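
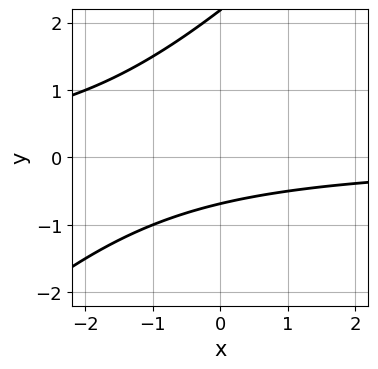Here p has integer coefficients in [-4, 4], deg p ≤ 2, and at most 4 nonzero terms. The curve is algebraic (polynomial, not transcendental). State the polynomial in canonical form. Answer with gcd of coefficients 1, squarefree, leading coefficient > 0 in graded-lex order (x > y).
2*x*y - 2*y^2 + 3*y + 3

(a) Degree: no degree-1 curve has this shape, so deg p = 2.
(b) Reading off the gridlines: it misses every integer gridline on the x-axis.
(c) These observations pin down the coefficients.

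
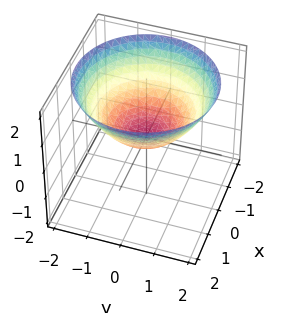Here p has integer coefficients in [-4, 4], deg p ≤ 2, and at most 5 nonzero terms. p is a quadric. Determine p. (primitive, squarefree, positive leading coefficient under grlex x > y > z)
x^2 + y^2 - 2*z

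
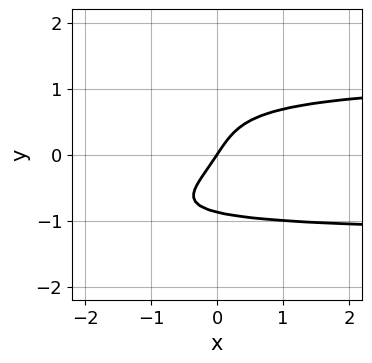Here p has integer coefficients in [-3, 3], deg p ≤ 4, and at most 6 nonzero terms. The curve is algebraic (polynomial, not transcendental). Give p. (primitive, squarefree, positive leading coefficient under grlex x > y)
1. deg p = 4.
2. From the visible intercepts: it meets the x-axis at x = 0 (among the integer gridlines); one y-axis crossing is at y = 0.
3. The integer polynomial consistent with all of this is the stated p.

3*y^4 + 2*x*y^2 - 3*x + 2*y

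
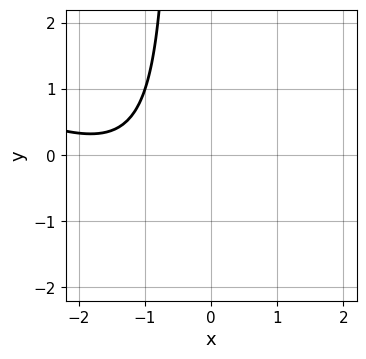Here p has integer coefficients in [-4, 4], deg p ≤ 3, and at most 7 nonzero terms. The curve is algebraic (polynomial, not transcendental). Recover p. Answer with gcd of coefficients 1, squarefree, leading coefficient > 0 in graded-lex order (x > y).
x^2 + 2*x*y + 3*x + y + 3

First, degree: a generic line meets the curve in up to 2 points, so deg p = 2.
Then, from the visible intercepts: it misses every integer gridline on the y-axis; the curve avoids every integer x-axis point in the box.
Finally, the integer polynomial consistent with all of this is the stated p.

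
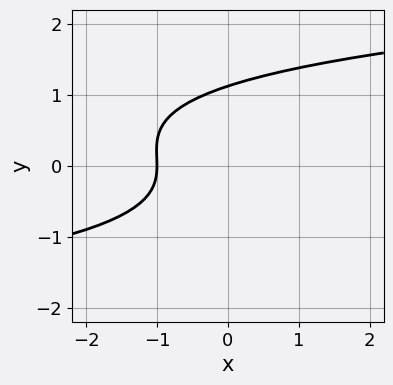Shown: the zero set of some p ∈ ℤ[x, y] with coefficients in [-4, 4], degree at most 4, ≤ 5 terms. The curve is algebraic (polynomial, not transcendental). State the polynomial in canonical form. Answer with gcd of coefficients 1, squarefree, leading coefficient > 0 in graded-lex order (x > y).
3*y^3 - y^2 - 3*x - 3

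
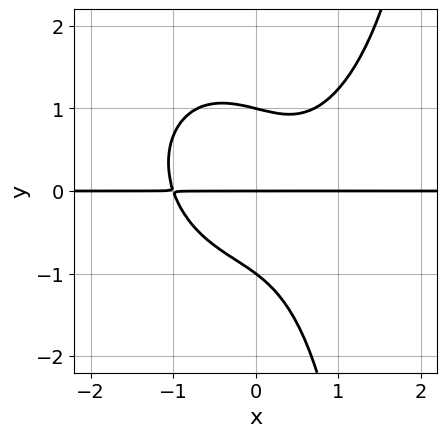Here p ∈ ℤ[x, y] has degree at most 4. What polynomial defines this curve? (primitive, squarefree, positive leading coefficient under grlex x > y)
2*x^3*y + x*y^3 - 2*x*y^2 - 2*y^3 + 2*y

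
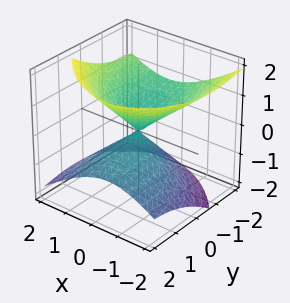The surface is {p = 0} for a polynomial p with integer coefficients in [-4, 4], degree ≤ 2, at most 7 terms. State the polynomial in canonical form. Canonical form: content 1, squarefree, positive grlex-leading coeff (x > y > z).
1. The picture has 2 separate pieces.
2. deg p = 2.
3. Reading off the gridlines: one y-axis crossing is at y = 0; one x-axis crossing is at x = 0.
4. Matching integer coefficients to the picture gives p.

2*x^2 + x*y + y^2 + 2*y*z - 3*z^2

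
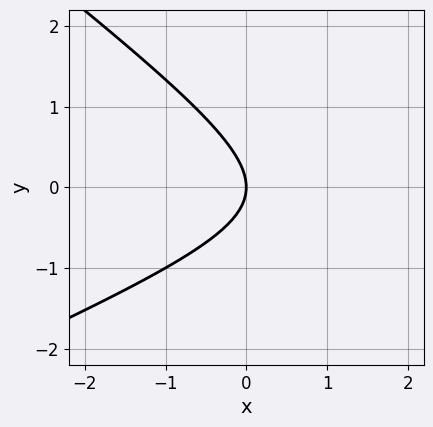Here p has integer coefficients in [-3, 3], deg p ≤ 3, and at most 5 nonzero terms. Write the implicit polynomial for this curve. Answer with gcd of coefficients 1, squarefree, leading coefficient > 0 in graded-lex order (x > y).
x^2 - x*y - 3*y^2 - 3*x

The degree is 2 — no degree-1 curve has this shape.
Observable constraints: one y-axis crossing is at y = 0; one x-axis crossing is at x = 0.
Fitting integer coefficients to these (and the overall shape) gives p.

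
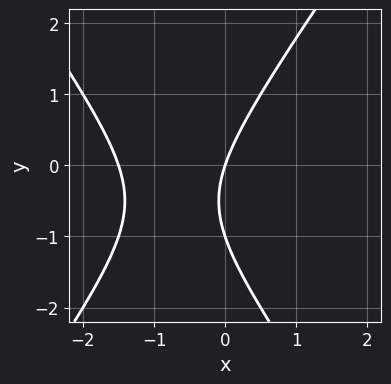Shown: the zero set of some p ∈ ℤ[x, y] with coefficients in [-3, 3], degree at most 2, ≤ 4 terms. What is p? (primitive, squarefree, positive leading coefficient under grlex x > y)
2*x^2 - y^2 + 3*x - y

First, degree: the shape is more complex than any degree-1 curve, so deg p = 2.
Then, from the axis intercepts and sections: it meets the x-axis at x = 0 (among the integer gridlines); the y-axis gridline crossings are at y ∈ {-1, 0}.
Finally, matching integer coefficients to the picture gives p.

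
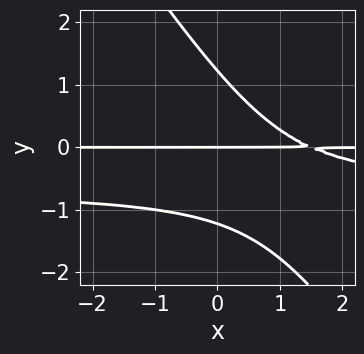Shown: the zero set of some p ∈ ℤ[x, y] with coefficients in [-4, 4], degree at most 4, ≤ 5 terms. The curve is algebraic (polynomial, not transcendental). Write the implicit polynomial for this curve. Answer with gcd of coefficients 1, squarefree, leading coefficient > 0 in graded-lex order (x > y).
3*x*y^2 + 2*y^3 + 2*x*y - 3*y

1. The degree is 3 — no degree-2 curve has this shape.
2. Against the integer gridlines: the visible x-axis segment lies entirely on the curve; it meets the y-axis at y = 0 (among the integer gridlines).
3. Putting this together gives p.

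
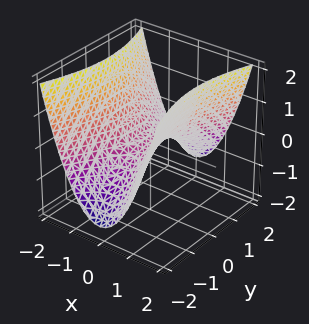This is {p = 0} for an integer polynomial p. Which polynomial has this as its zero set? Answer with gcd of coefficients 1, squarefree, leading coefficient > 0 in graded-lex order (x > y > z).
3*x^2 - y^2 - 3*z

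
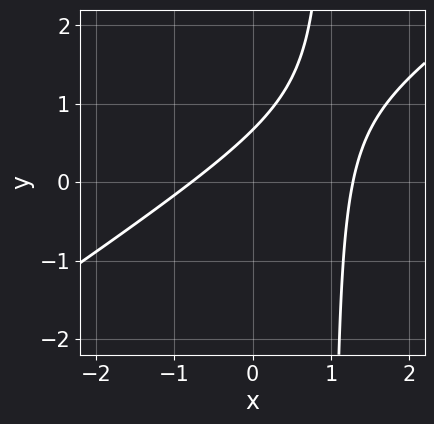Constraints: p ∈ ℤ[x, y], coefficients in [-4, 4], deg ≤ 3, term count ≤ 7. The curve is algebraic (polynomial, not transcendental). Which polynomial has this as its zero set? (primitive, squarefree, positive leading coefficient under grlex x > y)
2*x^2 - 3*x*y - x + 3*y - 2

(a) deg p = 2. No degree-1 curve has this shape.
(b) Matching integer coefficients to the picture gives p.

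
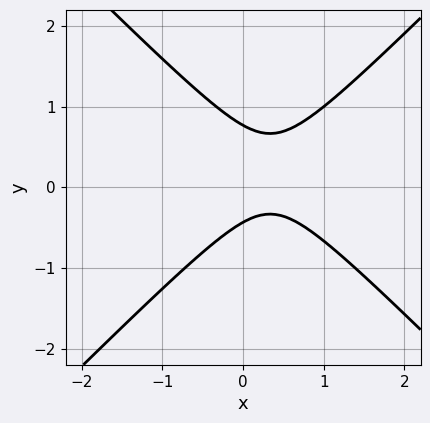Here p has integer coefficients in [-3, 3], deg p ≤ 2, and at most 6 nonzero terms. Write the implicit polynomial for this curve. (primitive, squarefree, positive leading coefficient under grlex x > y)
1. The degree is 2 — the shape is more complex than any degree-1 curve.
2. Against the integer gridlines: it misses every integer gridline on the x-axis.
3. Assembling these constraints gives the stated polynomial.

3*x^2 - 3*y^2 - 2*x + y + 1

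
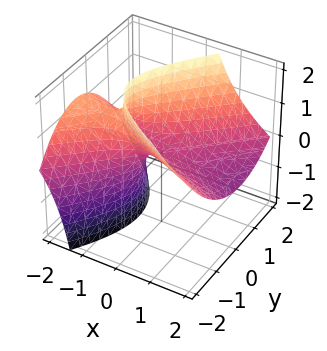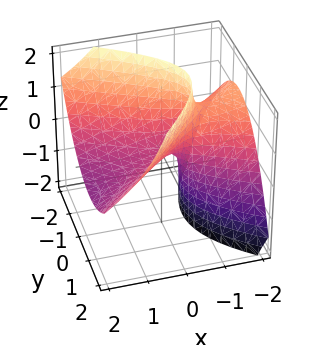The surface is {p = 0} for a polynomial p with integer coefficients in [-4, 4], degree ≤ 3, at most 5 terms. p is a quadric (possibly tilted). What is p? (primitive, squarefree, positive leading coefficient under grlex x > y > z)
(a) Degree: no degree-1 surface has this shape, so deg p = 2.
(b) From the visible intercepts: one x-axis crossing is at x = 0; it crosses the z-axis at the gridline z = 0; it meets the y-axis at y = 0 (among the integer gridlines).
(c) The integer polynomial consistent with all of this is the stated p.

x^2 + x*y + 3*x*z - 2*y^2 + 2*z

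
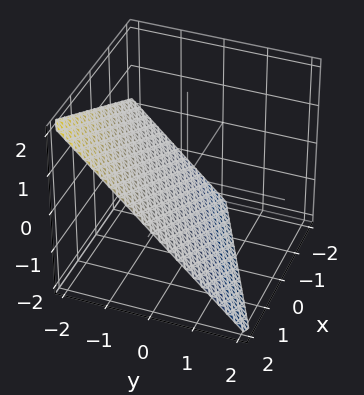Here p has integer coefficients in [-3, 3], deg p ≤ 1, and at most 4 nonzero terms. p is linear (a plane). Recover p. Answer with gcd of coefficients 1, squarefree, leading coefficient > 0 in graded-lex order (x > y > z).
(a) deg p = 1. The surface is flat (a plane).
(b) Against the integer gridlines: it meets the x-axis at x = 2 (among the integer gridlines); it meets the y-axis at y = -1 (among the integer gridlines); one z-axis crossing is at z = -1.
(c) Matching integer coefficients to the picture gives p.

x - 2*y - 2*z - 2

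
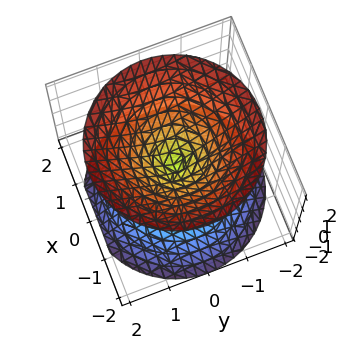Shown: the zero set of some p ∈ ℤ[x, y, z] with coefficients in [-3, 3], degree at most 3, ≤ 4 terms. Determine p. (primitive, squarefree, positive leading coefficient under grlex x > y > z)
x^2 + y^2 - z^2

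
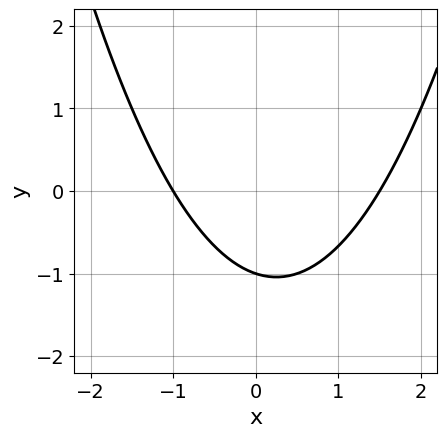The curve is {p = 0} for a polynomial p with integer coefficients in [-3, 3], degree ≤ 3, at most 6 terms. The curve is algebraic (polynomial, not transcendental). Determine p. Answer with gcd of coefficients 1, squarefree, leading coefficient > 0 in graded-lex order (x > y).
1. deg p = 2. The shape is more complex than any degree-1 curve.
2. Against the integer gridlines: it meets the x-axis at x = -1 (among the integer gridlines); one y-axis crossing is at y = -1.
3. Assembling these constraints gives the stated polynomial.

2*x^2 - x - 3*y - 3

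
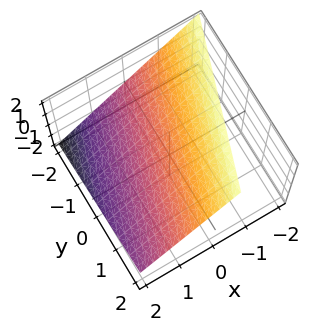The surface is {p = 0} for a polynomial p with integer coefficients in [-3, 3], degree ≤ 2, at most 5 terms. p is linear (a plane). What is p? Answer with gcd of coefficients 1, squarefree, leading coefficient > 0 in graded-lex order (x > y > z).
First, the degree is 1 — every cross-section is a straight line — this is a plane.
Next, from the axis intercepts and sections: it crosses the y-axis at the gridline y = -2.
Finally, the integer polynomial consistent with all of this is the stated p.

3*x - y + 3*z - 2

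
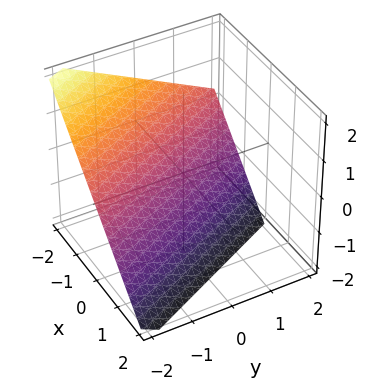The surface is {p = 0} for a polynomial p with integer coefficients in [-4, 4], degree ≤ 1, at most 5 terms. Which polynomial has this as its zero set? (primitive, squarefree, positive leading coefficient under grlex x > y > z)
deg p = 1. Every cross-section is a straight line — this is a plane.
Checking where it meets the axes: it crosses the z-axis at the gridline z = -1; it meets the y-axis at y = -2 (among the integer gridlines).
Together with the visible shape, these determine p as stated. Check: (-1, 0, 0) on the x-axis lies on the surface, and p(-1, 0, 0) = 0. ✓

2*x + y + 2*z + 2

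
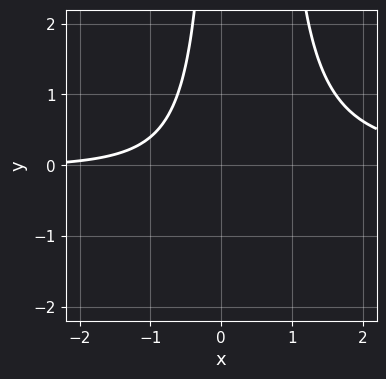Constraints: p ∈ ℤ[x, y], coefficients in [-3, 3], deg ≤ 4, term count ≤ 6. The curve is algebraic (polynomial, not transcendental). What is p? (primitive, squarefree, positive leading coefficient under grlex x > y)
1. deg p = 3. No degree-2 curve has this shape.
2. Observable constraints: the curve avoids every integer x-axis point in the box; it misses every integer gridline on the y-axis.
3. Matching integer coefficients to the picture gives p.

3*x^2*y - 2*x*y - x - 3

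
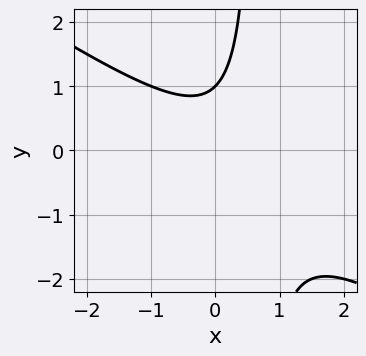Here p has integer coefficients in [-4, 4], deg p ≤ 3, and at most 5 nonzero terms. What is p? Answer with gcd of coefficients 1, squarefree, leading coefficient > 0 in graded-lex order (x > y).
2*x^2 + 3*x*y - x - 2*y + 2

1. Degree: the shape is more complex than any degree-1 curve, so deg p = 2.
2. From the visible intercepts: no x-intercept at any integer in the box; it meets the y-axis at y = 1 (among the integer gridlines).
3. Solving for integer coefficients yields p as stated.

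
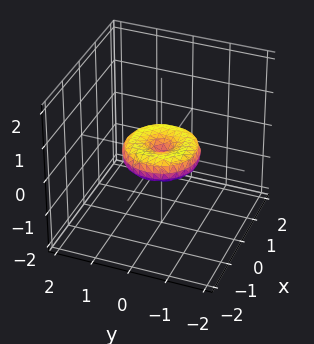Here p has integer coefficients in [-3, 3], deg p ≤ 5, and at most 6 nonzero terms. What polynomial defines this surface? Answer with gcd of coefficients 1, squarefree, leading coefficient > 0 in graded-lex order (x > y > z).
x^4 + 2*x^2*y^2 + y^4 - x^2 - y^2 + 2*z^2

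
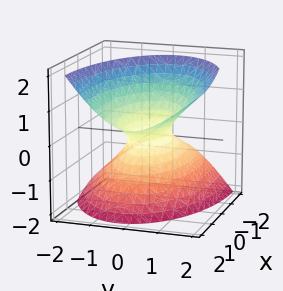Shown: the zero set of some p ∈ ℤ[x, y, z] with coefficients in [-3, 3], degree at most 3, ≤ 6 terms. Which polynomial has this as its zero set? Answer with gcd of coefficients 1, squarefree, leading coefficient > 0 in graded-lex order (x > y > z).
x^2 - 2*x*z + 3*y^2 - y*z - 2*z^2 - 1

(a) Degree: no degree-1 surface has this shape, so deg p = 2.
(b) Observable constraints: the x-axis gridline crossings are at x ∈ {-1, 1}; it misses every integer gridline on the z-axis.
(c) The integer polynomial consistent with all of this is the stated p.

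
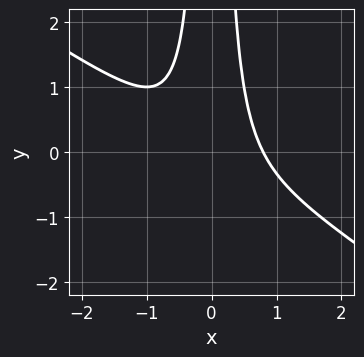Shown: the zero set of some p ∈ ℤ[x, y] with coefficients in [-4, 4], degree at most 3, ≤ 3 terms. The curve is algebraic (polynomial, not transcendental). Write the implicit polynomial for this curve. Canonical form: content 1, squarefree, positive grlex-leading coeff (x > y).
2*x^3 + 3*x^2*y - 1

First, degree: a generic line meets the curve in up to 3 points, so deg p = 3.
Next, checking where it meets the axes: the curve avoids every integer y-axis point in the box.
Finally, putting this together gives p.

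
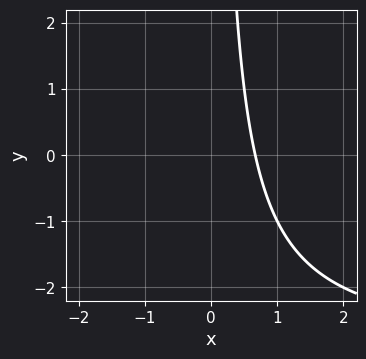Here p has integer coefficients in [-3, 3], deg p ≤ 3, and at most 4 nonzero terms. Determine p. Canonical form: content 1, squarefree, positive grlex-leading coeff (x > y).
x*y + 3*x - 2

(a) deg p = 2.
(b) From the axis intercepts and sections: the curve avoids every integer y-axis point in the box.
(c) The integer polynomial consistent with all of this is the stated p.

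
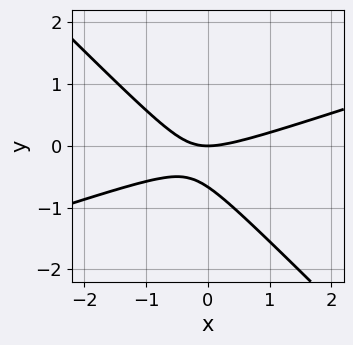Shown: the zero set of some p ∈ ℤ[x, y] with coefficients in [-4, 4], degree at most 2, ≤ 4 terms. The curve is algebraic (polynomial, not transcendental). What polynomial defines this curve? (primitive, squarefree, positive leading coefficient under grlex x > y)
x^2 - 2*x*y - 3*y^2 - 2*y

1. The degree is 2 — no degree-1 curve has this shape.
2. Reading off the gridlines: it meets the x-axis at x = 0 (among the integer gridlines); it crosses the y-axis at the gridline y = 0.
3. Matching integer coefficients to the picture gives p.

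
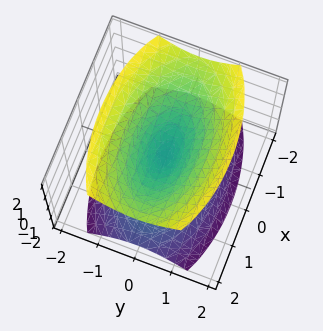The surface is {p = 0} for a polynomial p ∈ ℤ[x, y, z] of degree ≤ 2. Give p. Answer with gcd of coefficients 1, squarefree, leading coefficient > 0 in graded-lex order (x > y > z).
x^2 + 3*y^2 - 2*z^2

First, I count 2 distinct pieces. They look like related sheets of one shape, so recover p as a whole.
Next, degree: two nappes meeting at a single point; a quadric, so deg p = 2.
Next, symmetries: the z ↦ −z reflection is a symmetry, so z appears only in even powers; it's symmetric under y → −y, forcing even powers of y; mirror symmetry x ↦ −x ⇒ only even powers of x.
Then, against the integer gridlines: it crosses the y-axis at the gridline y = 0; one z-axis crossing is at z = 0; one x-axis crossing is at x = 0.
Finally, assembling these constraints gives the stated polynomial.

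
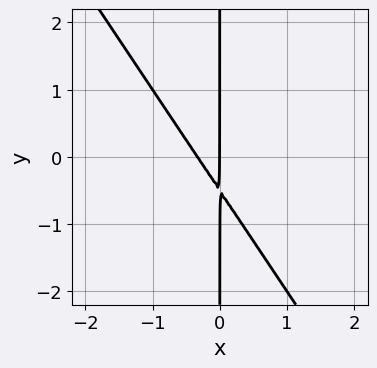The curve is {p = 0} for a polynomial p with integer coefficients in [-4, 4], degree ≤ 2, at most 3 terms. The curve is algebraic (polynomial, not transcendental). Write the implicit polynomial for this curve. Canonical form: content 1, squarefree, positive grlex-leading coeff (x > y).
Degree: the shape is more complex than any degree-1 curve, so deg p = 2.
From the axis intercepts and sections: every point of the y-axis in the box is on the curve; it crosses the x-axis at the gridline x = 0.
Together with the visible shape, these determine p as stated.

3*x^2 + 2*x*y + x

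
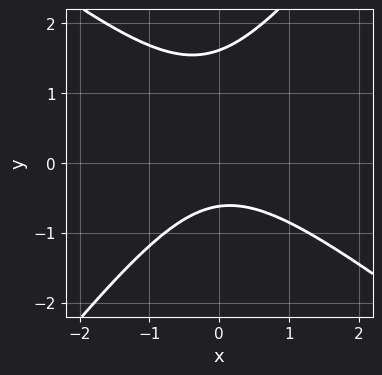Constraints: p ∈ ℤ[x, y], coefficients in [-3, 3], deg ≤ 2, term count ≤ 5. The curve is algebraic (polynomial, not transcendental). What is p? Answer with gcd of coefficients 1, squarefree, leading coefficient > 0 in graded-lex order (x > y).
1. The degree is 2 — the shape is more complex than any degree-1 curve.
2. Reading off the gridlines: it misses every integer gridline on the x-axis.
3. Solving for integer coefficients yields p as stated.

2*x^2 + x*y - 2*y^2 + 2*y + 2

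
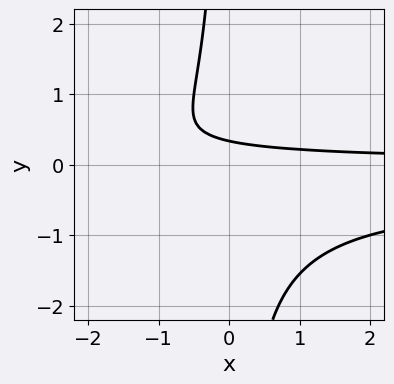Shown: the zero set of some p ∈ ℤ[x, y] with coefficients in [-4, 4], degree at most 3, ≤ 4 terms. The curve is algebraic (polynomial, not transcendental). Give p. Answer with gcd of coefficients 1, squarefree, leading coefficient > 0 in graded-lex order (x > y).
1. The degree is 3 — no degree-2 curve has this shape.
2. Against the integer gridlines: it misses every integer gridline on the x-axis.
3. Fitting integer coefficients to these (and the overall shape) gives p.

3*x*y^2 + x*y + 3*y - 1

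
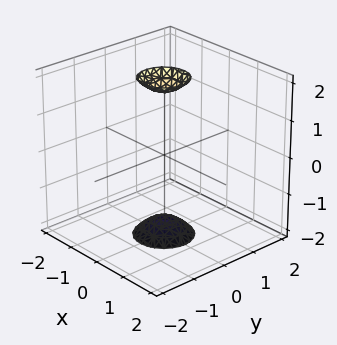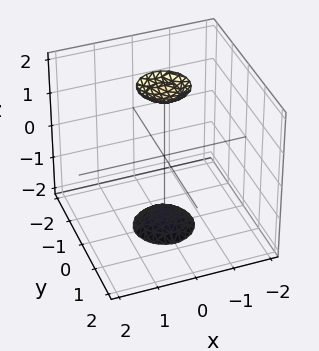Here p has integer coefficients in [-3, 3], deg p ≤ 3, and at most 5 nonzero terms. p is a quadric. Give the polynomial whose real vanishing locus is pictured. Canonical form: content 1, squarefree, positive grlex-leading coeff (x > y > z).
I count 2 distinct pieces. Treating them together as one polynomial.
Degree: two sheets facing apart; a quadric, so deg p = 2.
Symmetries: the z ↦ −z reflection is a symmetry, so z appears only in even powers; the z-axis is an axis of rotation, so x and y enter only as x² + y².
From the visible intercepts: a circular section at z = 2 has radius between 0 and 1; no x-intercept at any integer in the box; no y-intercept at any integer in the box.
Together with the visible shape, these determine p as stated.

3*x^2 + 3*y^2 - z^2 + 3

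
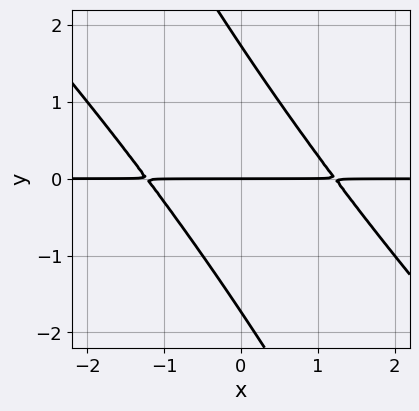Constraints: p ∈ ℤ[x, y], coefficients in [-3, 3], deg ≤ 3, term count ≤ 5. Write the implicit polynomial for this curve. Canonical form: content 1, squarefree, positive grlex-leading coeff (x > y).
2*x^2*y + 3*x*y^2 + y^3 - 3*y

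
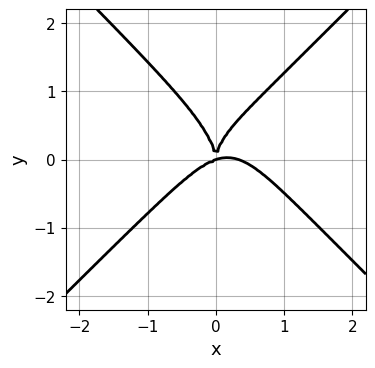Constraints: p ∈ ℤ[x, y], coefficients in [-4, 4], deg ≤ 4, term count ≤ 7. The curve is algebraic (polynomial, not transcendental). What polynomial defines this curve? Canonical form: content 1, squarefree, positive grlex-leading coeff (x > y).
3*x^4 - 2*x^2*y^2 - y^4 - x^3 + 3*x^2*y

First, the degree is 4 — the shape is more complex than any degree-3 curve.
Next, against the integer gridlines: one x-axis crossing is at x = 0; it meets the y-axis at y = 0 (among the integer gridlines).
Finally, the integer polynomial consistent with all of this is the stated p.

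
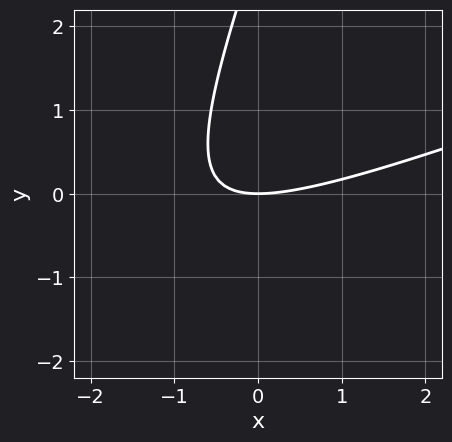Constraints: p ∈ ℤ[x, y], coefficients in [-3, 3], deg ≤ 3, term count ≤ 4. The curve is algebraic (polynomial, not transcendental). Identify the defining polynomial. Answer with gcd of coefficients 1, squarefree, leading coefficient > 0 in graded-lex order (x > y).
x^2 - 3*x*y + y^2 - 3*y

Degree: no degree-1 curve has this shape, so deg p = 2.
Checking where it meets the axes: it crosses the y-axis at the gridline y = 0; it meets the x-axis at x = 0 (among the integer gridlines).
Putting this together gives p.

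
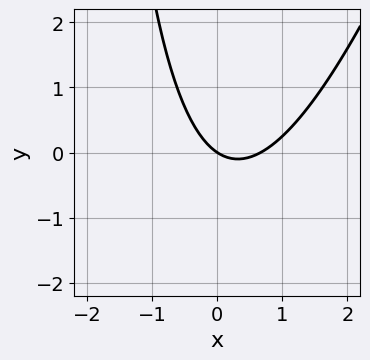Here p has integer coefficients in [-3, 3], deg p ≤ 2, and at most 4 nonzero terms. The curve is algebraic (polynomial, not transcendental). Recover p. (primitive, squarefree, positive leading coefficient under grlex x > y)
3*x^2 - x*y - 2*x - 3*y

(a) The degree is 2 — no degree-1 curve has this shape.
(b) Against the integer gridlines: one y-axis crossing is at y = 0; it crosses the x-axis at the gridline x = 0.
(c) Fitting integer coefficients to these (and the overall shape) gives p.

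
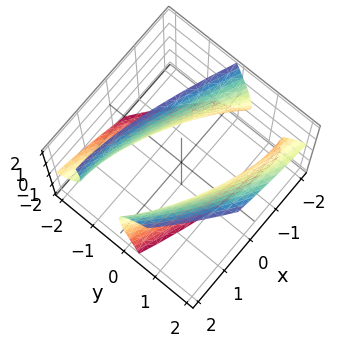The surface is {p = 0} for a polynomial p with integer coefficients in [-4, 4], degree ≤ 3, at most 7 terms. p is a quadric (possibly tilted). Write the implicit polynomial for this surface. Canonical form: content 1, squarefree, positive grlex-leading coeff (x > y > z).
1. The picture has 2 separate pieces. They look like related sheets of one shape, so recover p as a whole.
2. The degree is 2 — a generic line meets the surface in up to 2 points.
3. Checking where it meets the axes: the surface avoids every integer z-axis point in the box; the y-axis gridline crossings are at y ∈ {-1, 1}.
4. Assembling these constraints gives the stated polynomial.

x^2 + 3*x*y + 3*y^2 - 2*y*z - z^2 - 3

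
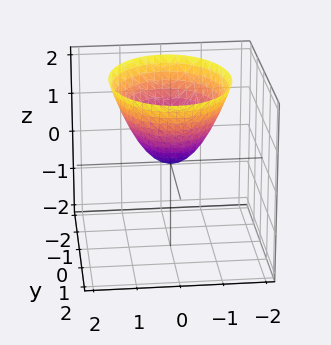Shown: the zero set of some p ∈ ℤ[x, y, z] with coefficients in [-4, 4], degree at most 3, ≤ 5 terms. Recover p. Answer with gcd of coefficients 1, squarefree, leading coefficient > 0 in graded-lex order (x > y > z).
First, deg p = 2. A single bowl opening along one axis; a quadric.
Then, symmetries: the y ↦ −y reflection is a symmetry, so y appears only in even powers; the x ↦ −x reflection is a symmetry, so x appears only in even powers.
Then, observable constraints: it crosses the z-axis at the gridline z = 0; one y-axis crossing is at y = 0.
Finally, solving for integer coefficients yields p as stated.

3*x^2 + 2*y^2 - 3*z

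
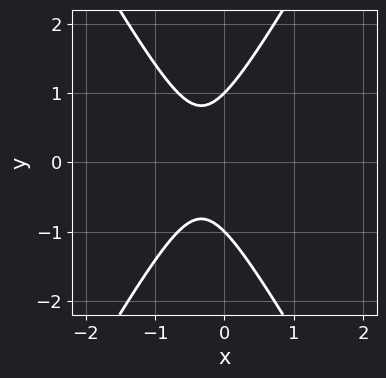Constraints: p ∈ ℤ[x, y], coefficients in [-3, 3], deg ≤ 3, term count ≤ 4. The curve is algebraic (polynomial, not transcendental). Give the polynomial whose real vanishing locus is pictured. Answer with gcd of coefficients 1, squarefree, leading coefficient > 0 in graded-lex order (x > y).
3*x^2 - y^2 + 2*x + 1

1. deg p = 2. A generic line meets the curve in up to 2 points.
2. Symmetries: mirror symmetry y ↦ −y ⇒ only even powers of y.
3. Checking where it meets the axes: no x-intercept at any integer in the box; the y-axis gridline crossings are at y ∈ {-1, 1}.
4. Fitting integer coefficients to these (and the overall shape) gives p.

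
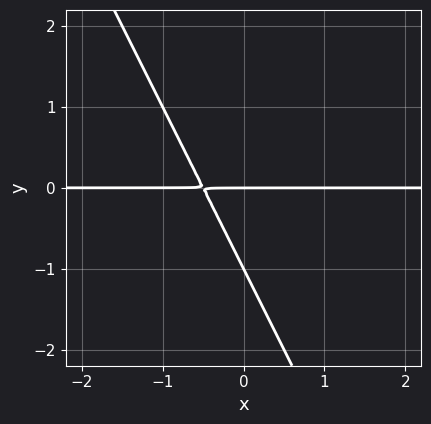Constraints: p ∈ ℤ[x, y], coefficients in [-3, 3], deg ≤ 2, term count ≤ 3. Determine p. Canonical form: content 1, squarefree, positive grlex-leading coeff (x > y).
Degree: a generic line meets the curve in up to 2 points, so deg p = 2.
Reading off the gridlines: among the integer gridlines, it crosses the y-axis at y ∈ {-1, 0}; every point of the x-axis in the box is on the curve.
The integer polynomial consistent with all of this is the stated p.

2*x*y + y^2 + y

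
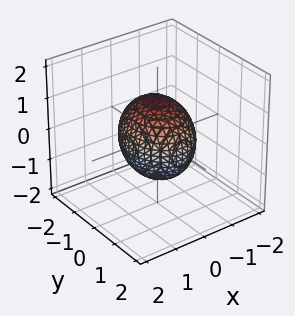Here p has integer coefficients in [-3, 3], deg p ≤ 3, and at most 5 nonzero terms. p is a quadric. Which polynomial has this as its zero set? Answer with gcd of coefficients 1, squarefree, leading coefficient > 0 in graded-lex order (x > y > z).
First, deg p = 2.
Next, symmetries: mirror symmetry y ↦ −y ⇒ only even powers of y; the z ↦ −z reflection is a symmetry, so z appears only in even powers; the x ↦ −x reflection is a symmetry, so x appears only in even powers.
Next, against the integer gridlines: among the integer gridlines, it crosses the x-axis at x ∈ {-1, 1}.
Finally, these observations pin down the coefficients.

3*x^2 + 2*y^2 + 2*z^2 - 3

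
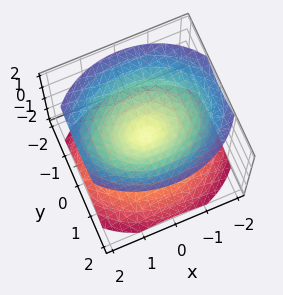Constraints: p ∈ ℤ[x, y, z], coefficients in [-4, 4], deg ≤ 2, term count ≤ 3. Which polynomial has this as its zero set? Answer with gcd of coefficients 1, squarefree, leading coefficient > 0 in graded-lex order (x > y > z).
I count 2 distinct pieces. Treating them together as one polynomial.
Degree: two nappes meeting at a single point; a quadric, so deg p = 2.
Symmetries: it's symmetric under y → −y, forcing even powers of y; it's symmetric under z → −z, forcing even powers of z; mirror symmetry x ↦ −x ⇒ only even powers of x.
Against the integer gridlines: one z-axis crossing is at z = 0; it crosses the x-axis at the gridline x = 0; it meets the y-axis at y = 0 (among the integer gridlines).
Fitting integer coefficients to these (and the overall shape) gives p.

2*x^2 + 3*y^2 - 3*z^2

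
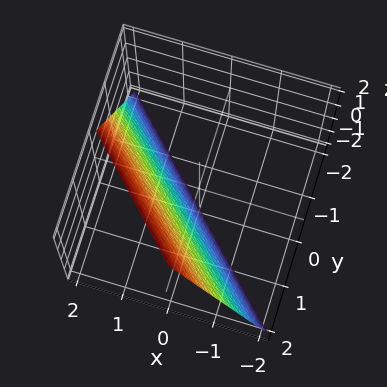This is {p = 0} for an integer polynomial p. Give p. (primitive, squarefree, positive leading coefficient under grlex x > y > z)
2*x + 2*y - z - 2

deg p = 1. The surface is flat (a plane).
Against the integer gridlines: it crosses the y-axis at the gridline y = 1; it crosses the z-axis at the gridline z = -2; one x-axis crossing is at x = 1.
Assembling these constraints gives the stated polynomial.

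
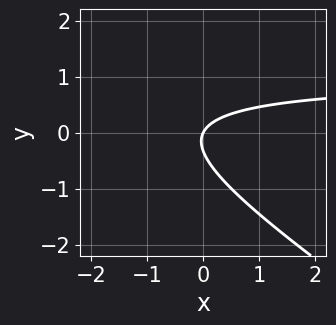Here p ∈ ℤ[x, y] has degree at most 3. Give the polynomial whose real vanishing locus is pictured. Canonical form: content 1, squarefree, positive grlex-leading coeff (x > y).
2*x*y + 3*y^2 - 2*x + y

First, deg p = 2. The shape is more complex than any degree-1 curve.
Next, against the integer gridlines: one x-axis crossing is at x = 0; it meets the y-axis at y = 0 (among the integer gridlines).
Finally, solving for integer coefficients yields p as stated.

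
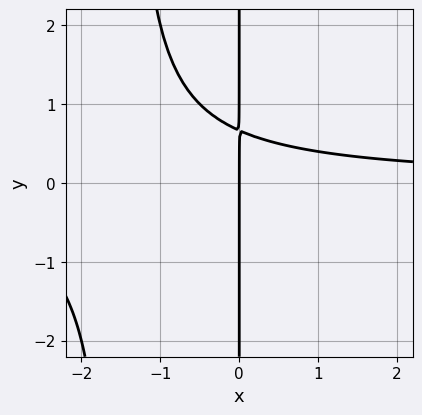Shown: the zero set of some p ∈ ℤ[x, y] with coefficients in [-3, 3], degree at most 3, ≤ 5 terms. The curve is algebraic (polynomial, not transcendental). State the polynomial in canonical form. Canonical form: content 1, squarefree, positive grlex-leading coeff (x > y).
Degree: the shape is more complex than any degree-2 curve, so deg p = 3.
Against the integer gridlines: the visible y-axis segment lies entirely on the curve; it crosses the x-axis at the gridline x = 0.
Assembling these constraints gives the stated polynomial.

2*x^2*y + 3*x*y - 2*x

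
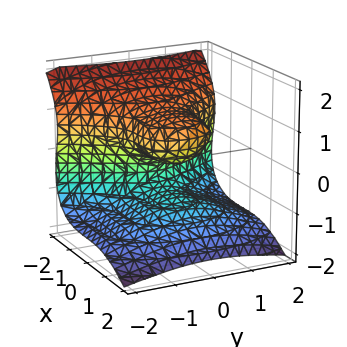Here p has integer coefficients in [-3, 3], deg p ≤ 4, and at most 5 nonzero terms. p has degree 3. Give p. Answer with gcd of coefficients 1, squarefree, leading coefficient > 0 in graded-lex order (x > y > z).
2*x^3 + 3*z^3 + 2*y^2 - z^2 - 3*z

1. deg p = 3. A generic line meets the surface in up to 3 points.
2. From the axis intercepts and sections: one y-axis crossing is at y = 0; one z-axis crossing is at z = 0; it crosses the x-axis at the gridline x = 0.
3. Putting this together gives p.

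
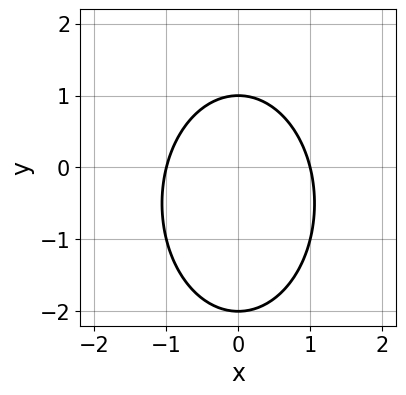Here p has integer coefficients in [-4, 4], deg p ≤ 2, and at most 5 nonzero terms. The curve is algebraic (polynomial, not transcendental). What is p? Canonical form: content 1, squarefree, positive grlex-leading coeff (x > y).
The degree is 2 — the shape is more complex than any degree-1 curve.
Symmetries: mirror symmetry x ↦ −x ⇒ only even powers of x.
From the axis intercepts and sections: among the integer gridlines, it crosses the x-axis at x ∈ {-1, 1}; the y-axis gridline crossings are at y ∈ {-2, 1}.
The integer polynomial consistent with all of this is the stated p.

2*x^2 + y^2 + y - 2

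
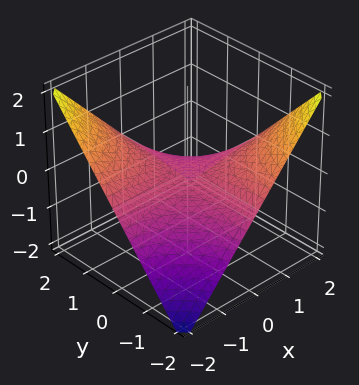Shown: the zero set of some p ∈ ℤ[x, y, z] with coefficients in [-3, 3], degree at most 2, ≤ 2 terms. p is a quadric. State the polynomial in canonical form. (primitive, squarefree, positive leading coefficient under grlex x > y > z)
(a) The degree is 2 — a hyperbolic paraboloid; a quadric.
(b) Observable constraints: the visible x-axis segment lies entirely on the surface; one z-axis crossing is at z = 0; the visible y-axis segment lies entirely on the surface.
(c) Together with the visible shape, these determine p as stated.

x*y + 2*z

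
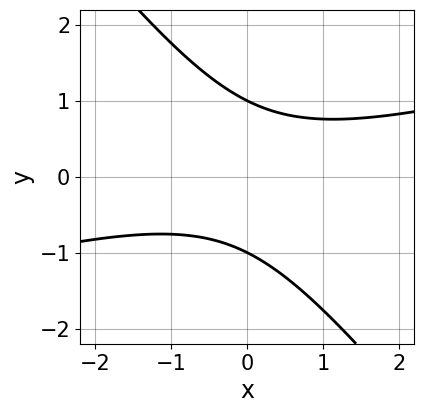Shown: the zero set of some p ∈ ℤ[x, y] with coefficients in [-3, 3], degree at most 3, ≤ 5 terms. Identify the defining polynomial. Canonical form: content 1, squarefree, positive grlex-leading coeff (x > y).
x^2 - 3*x*y - 3*y^2 + 3

First, degree: no degree-1 curve has this shape, so deg p = 2.
Then, observable constraints: the y-axis gridline crossings are at y ∈ {-1, 1}; it misses every integer gridline on the x-axis.
Finally, solving for integer coefficients yields p as stated.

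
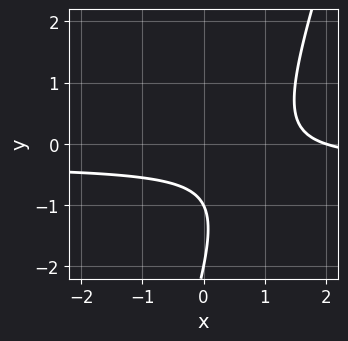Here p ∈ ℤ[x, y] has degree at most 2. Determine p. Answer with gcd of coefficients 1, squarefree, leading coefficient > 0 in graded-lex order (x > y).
3*x*y - y^2 + x - 3*y - 2

(a) deg p = 2.
(b) From the axis intercepts and sections: the y-axis gridline crossings are at y ∈ {-2, -1}; it crosses the x-axis at the gridline x = 2.
(c) Solving for integer coefficients yields p as stated.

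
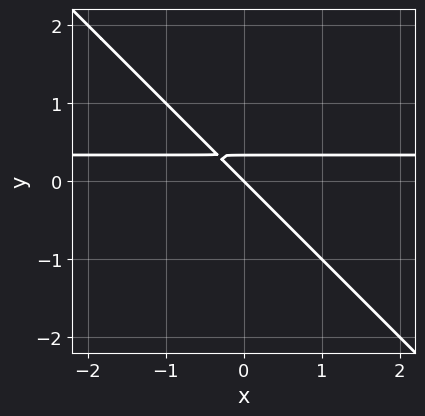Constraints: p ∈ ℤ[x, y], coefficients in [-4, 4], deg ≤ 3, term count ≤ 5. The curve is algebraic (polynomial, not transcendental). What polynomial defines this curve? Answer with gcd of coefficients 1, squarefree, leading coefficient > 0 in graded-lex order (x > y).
3*x*y + 3*y^2 - x - y

Degree: the shape is more complex than any degree-1 curve, so deg p = 2.
Reading off the gridlines: it meets the y-axis at y = 0 (among the integer gridlines); one x-axis crossing is at x = 0.
Solving for integer coefficients yields p as stated.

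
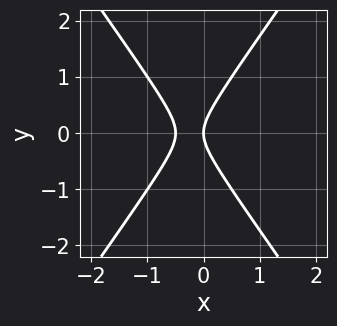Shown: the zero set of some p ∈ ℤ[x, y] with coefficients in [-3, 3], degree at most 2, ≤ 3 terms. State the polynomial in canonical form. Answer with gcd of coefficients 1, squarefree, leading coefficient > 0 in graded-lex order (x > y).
2*x^2 - y^2 + x

(a) The degree is 2 — the shape is more complex than any degree-1 curve.
(b) Symmetries: it's symmetric under y → −y, forcing even powers of y.
(c) Observable constraints: it meets the x-axis at x = 0 (among the integer gridlines); it meets the y-axis at y = 0 (among the integer gridlines).
(d) Together with the visible shape, these determine p as stated.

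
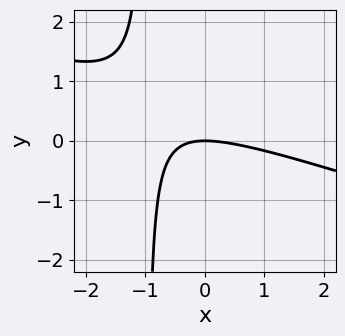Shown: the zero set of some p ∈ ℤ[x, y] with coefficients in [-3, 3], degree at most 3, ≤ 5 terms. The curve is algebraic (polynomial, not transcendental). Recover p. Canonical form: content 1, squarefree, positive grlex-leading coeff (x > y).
x^2 + 3*x*y + 3*y

First, degree: a generic line meets the curve in up to 2 points, so deg p = 2.
Next, checking where it meets the axes: it meets the y-axis at y = 0 (among the integer gridlines); it meets the x-axis at x = 0 (among the integer gridlines).
Finally, matching integer coefficients to the picture gives p.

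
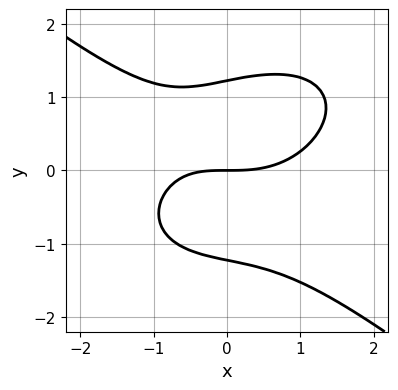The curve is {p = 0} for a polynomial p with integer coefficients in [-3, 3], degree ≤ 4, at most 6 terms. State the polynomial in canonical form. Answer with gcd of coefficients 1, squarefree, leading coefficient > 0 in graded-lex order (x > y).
x^3 + 2*y^3 - x*y - 3*y

1. The degree is 3 — the shape is more complex than any degree-2 curve.
2. From the axis intercepts and sections: it meets the y-axis at y = 0 (among the integer gridlines); it crosses the x-axis at the gridline x = 0.
3. Together with the visible shape, these determine p as stated.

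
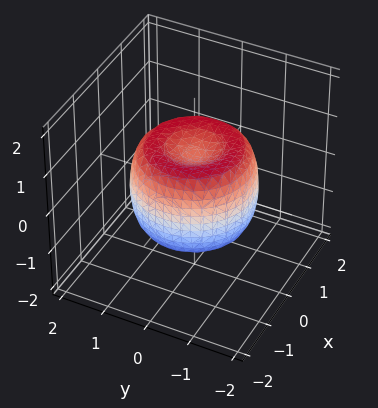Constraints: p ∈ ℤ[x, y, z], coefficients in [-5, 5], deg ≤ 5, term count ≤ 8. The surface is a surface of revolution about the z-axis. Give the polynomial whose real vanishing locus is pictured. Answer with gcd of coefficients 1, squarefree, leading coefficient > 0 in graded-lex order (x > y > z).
First, the degree is 4 — the shape is more complex than any degree-3 surface.
Next, symmetries: the z-axis is an axis of rotation, so x and y enter only as x² + y².
Next, reading off the gridlines: a circular section at z = 1 has radius between 0 and 1.
Finally, these observations pin down the coefficients.

2*x^4 + 4*x^2*y^2 + 2*y^4 - 3*x^2 - 3*y^2 + 2*z^2 - 1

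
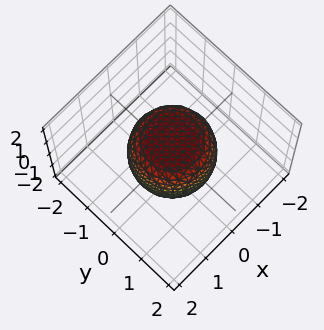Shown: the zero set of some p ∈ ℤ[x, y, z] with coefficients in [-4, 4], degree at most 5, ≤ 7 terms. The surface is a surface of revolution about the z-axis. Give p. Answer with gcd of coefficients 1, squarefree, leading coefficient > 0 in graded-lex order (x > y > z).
Degree: no degree-3 surface has this shape, so deg p = 4.
Symmetries: the surface is invariant under rotation about z: p = q(x² + y², z).
Against the integer gridlines: among the integer gridlines, it crosses the z-axis at z ∈ {-1, 1}; a circular section at z = 0 has radius between 1 and 2.
Fitting integer coefficients to these (and the overall shape) gives p.

2*x^4 + 4*x^2*y^2 + 2*y^4 - x^2 - y^2 + 2*z^2 - 2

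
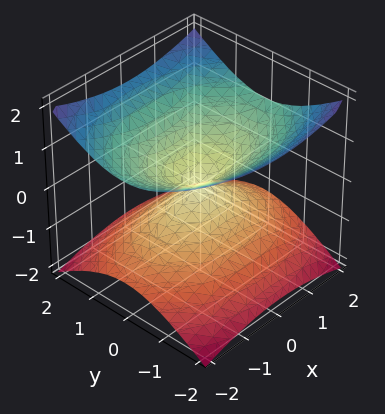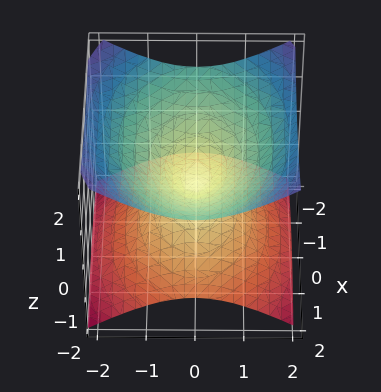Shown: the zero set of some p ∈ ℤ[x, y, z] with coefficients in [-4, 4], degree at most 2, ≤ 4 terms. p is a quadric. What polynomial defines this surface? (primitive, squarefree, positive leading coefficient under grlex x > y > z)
x^2 + 2*y^2 - 3*z^2

(a) The degree is 2 — a double cone through the origin; a quadric.
(b) Symmetries: it's symmetric under x → −x, forcing even powers of x; mirror symmetry y ↦ −y ⇒ only even powers of y; mirror symmetry z ↦ −z ⇒ only even powers of z.
(c) Checking where it meets the axes: one x-axis crossing is at x = 0; one y-axis crossing is at y = 0; one z-axis crossing is at z = 0.
(d) Fitting integer coefficients to these (and the overall shape) gives p.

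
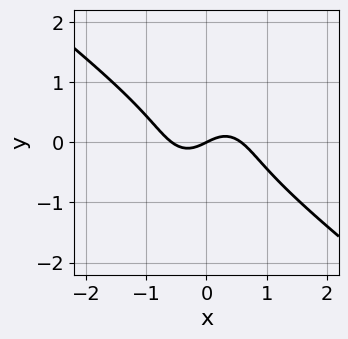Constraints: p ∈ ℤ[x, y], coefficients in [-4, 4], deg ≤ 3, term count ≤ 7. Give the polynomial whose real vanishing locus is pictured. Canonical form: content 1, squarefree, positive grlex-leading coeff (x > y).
3*x^3 + 2*x^2*y + 3*y^3 - x + 2*y

(a) Degree: a generic line meets the curve in up to 3 points, so deg p = 3.
(b) From the axis intercepts and sections: one y-axis crossing is at y = 0; it crosses the x-axis at the gridline x = 0.
(c) Putting this together gives p.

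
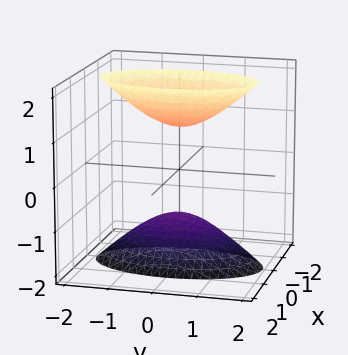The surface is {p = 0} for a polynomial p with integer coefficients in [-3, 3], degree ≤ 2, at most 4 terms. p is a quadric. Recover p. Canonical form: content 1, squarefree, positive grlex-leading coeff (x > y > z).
The picture has 2 separate pieces. Treating them together as one polynomial.
The degree is 2 — two separate bowl-shaped sheets opening away from each other; a quadric.
Symmetries: mirror symmetry x ↦ −x ⇒ only even powers of x; the y ↦ −y reflection is a symmetry, so y appears only in even powers; mirror symmetry z ↦ −z ⇒ only even powers of z.
From the axis intercepts and sections: no x-intercept at any integer in the box; no y-intercept at any integer in the box; the z-axis gridline crossings are at z ∈ {-1, 1}.
Assembling these constraints gives the stated polynomial.

3*x^2 + y^2 - z^2 + 1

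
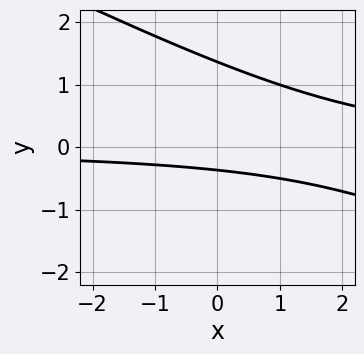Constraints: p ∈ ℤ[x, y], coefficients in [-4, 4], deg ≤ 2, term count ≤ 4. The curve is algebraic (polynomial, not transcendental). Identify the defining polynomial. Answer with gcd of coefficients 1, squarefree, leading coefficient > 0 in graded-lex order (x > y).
x*y + 2*y^2 - 2*y - 1

First, deg p = 2. A generic line meets the curve in up to 2 points.
Then, reading off the gridlines: no x-intercept at any integer in the box.
Finally, solving for integer coefficients yields p as stated.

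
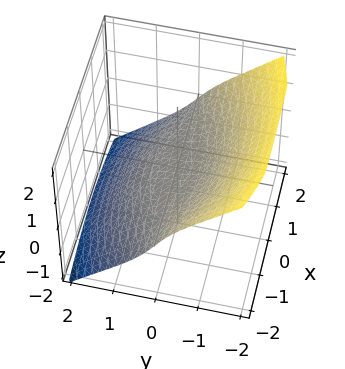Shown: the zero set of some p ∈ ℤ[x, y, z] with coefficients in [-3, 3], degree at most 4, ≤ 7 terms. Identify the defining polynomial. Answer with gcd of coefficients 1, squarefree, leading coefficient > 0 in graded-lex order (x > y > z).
x^2*y + 3*y^3 + 2*y^2*z + z^3 + 3*z

First, the degree is 3 — no degree-2 surface has this shape.
Next, observable constraints: it meets the y-axis at y = 0 (among the integer gridlines); the visible x-axis segment lies entirely on the surface; it meets the z-axis at z = 0 (among the integer gridlines).
Finally, assembling these constraints gives the stated polynomial.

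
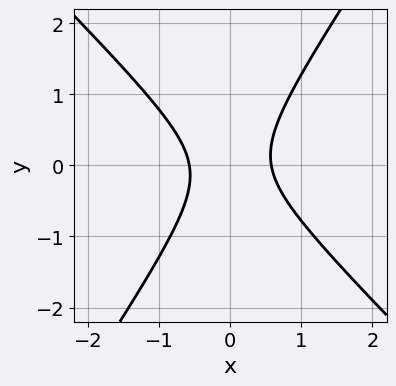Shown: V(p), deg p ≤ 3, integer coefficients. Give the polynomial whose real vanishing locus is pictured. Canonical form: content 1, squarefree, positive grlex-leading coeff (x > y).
1. Degree: no degree-1 curve has this shape, so deg p = 2.
2. Against the integer gridlines: no y-intercept at any integer in the box.
3. Assembling these constraints gives the stated polynomial.

3*x^2 + x*y - 2*y^2 - 1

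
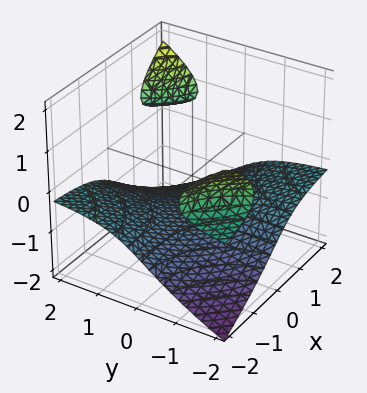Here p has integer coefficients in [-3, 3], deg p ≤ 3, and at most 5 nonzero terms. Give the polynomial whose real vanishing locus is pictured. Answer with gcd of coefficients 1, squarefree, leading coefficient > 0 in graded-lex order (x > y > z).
2*x*y*z - 2*z^3 - z - 2

The picture has 3 separate pieces. Treating them together as one polynomial.
Degree: the shape is more complex than any degree-2 surface, so deg p = 3.
From the axis intercepts and sections: the surface avoids every integer x-axis point in the box; it misses every integer gridline on the y-axis.
Solving for integer coefficients yields p as stated.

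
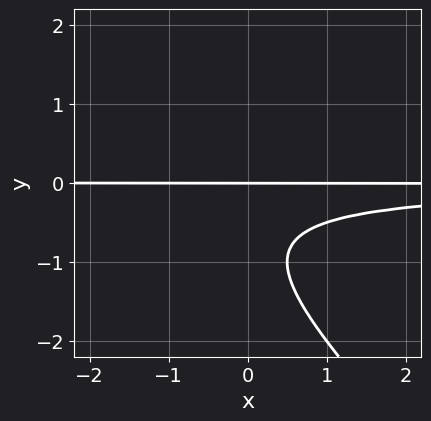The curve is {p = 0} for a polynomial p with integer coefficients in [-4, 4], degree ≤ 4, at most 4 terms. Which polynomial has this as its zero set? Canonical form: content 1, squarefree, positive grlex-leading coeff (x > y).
2*x*y^2 + 2*y^3 + 3*y^2 + 2*y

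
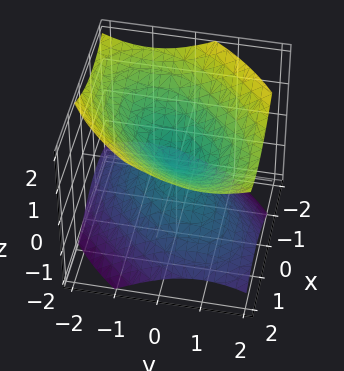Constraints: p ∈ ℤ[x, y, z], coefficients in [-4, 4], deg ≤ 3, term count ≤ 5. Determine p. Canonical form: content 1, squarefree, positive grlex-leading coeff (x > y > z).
2*x^2 - 2*x*y + 2*y^2 - 3*z^2

(a) Degree: the shape is more complex than any degree-1 surface, so deg p = 2.
(b) Checking where it meets the axes: it crosses the x-axis at the gridline x = 0; one y-axis crossing is at y = 0; one z-axis crossing is at z = 0.
(c) Together with the visible shape, these determine p as stated.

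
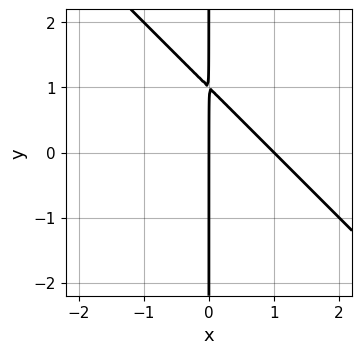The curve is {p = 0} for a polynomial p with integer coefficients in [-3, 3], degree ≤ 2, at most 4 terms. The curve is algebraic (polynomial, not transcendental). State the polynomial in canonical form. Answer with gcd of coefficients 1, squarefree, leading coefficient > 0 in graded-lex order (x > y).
x^2 + x*y - x

1. deg p = 2. The shape is more complex than any degree-1 curve.
2. Against the integer gridlines: every point of the y-axis in the box is on the curve; among the integer gridlines, it crosses the x-axis at x ∈ {0, 1}.
3. Matching integer coefficients to the picture gives p.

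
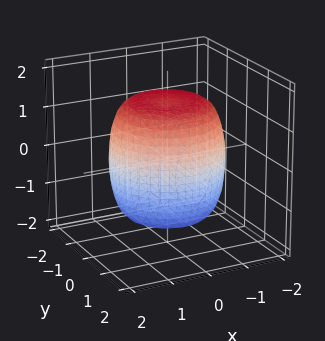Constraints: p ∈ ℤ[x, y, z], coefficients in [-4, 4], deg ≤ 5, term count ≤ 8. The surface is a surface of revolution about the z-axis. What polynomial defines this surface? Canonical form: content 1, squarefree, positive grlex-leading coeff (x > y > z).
x^4 + 2*x^2*y^2 + y^4 - x^2 - y^2 + z^2 - 2

First, the degree is 4 — the shape is more complex than any degree-3 surface.
Then, symmetry: every cross-section ⟂ z is a circle, so x, y appear only via x² + y².
Then, checking where it meets the axes: a circular section at z = -1 has radius between 1 and 2.
Finally, assembling these constraints gives the stated polynomial.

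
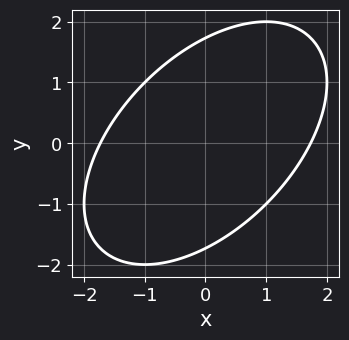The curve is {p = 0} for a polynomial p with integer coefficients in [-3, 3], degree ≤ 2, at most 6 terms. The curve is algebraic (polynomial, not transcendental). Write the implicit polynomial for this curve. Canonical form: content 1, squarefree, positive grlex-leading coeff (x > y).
x^2 - x*y + y^2 - 3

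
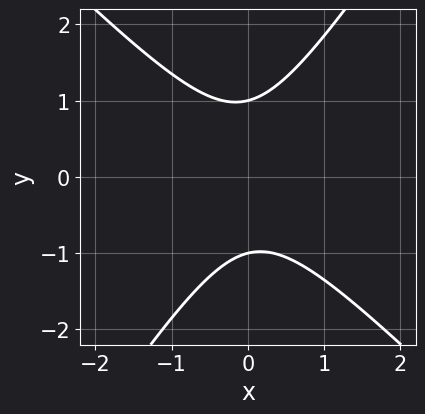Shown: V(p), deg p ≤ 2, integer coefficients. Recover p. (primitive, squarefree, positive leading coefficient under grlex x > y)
3*x^2 + x*y - 2*y^2 + 2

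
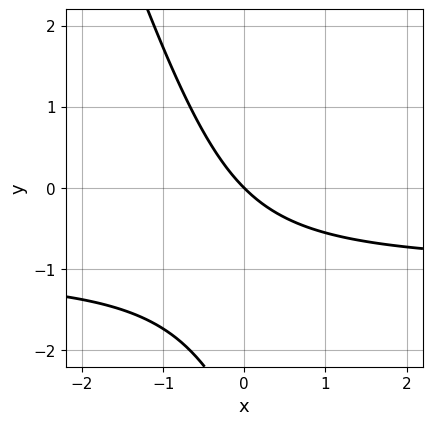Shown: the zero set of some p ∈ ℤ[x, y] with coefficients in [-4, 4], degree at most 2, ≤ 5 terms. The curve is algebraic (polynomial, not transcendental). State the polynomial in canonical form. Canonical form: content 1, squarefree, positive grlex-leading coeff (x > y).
First, deg p = 2. No degree-1 curve has this shape.
Next, checking where it meets the axes: one x-axis crossing is at x = 0; one y-axis crossing is at y = 0.
Finally, matching integer coefficients to the picture gives p.

3*x*y + y^2 + 3*x + 3*y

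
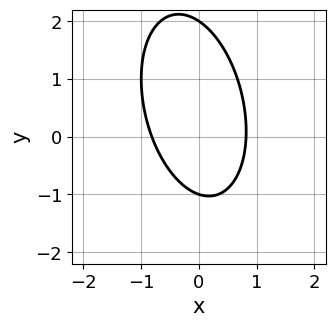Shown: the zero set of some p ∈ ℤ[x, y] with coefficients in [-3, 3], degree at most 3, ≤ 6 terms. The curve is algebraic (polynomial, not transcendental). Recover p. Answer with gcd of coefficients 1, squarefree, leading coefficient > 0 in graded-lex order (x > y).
First, the degree is 2 — no degree-1 curve has this shape.
Then, reading off the gridlines: among the integer gridlines, it crosses the y-axis at y ∈ {-1, 2}.
Finally, these observations pin down the coefficients.

3*x^2 + x*y + y^2 - y - 2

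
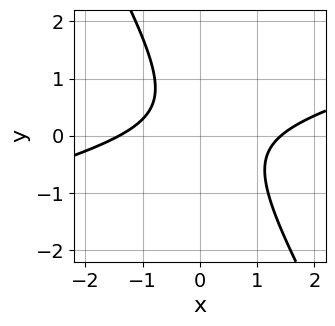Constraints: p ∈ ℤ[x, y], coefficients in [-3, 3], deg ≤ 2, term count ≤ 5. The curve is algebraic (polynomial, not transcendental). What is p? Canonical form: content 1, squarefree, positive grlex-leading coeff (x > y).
1. Degree: the shape is more complex than any degree-1 curve, so deg p = 2.
2. Checking where it meets the axes: the curve avoids every integer y-axis point in the box.
3. Assembling these constraints gives the stated polynomial.

x^2 - 3*x*y - 2*y^2 + y - 2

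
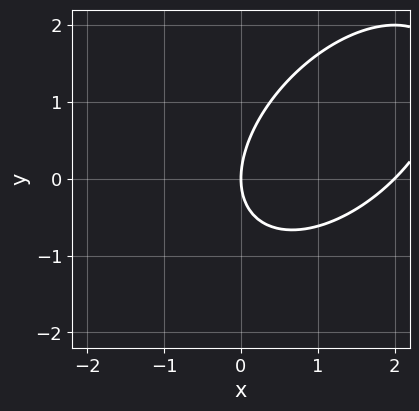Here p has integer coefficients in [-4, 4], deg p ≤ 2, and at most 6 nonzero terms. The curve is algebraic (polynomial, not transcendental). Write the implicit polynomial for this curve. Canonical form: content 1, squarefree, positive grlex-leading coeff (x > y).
x^2 - x*y + y^2 - 2*x

First, deg p = 2. No degree-1 curve has this shape.
Next, checking where it meets the axes: among the integer gridlines, it crosses the x-axis at x ∈ {0, 2}; one y-axis crossing is at y = 0.
Finally, solving for integer coefficients yields p as stated.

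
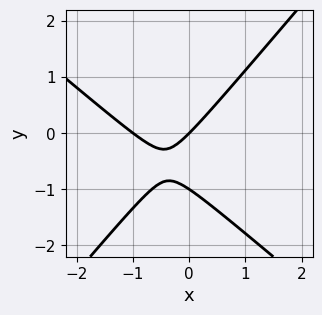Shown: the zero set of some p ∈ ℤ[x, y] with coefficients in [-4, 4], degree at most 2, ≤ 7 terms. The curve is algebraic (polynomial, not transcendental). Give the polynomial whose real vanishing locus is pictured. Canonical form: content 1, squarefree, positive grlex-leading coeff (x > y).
deg p = 2. A generic line meets the curve in up to 2 points.
Against the integer gridlines: the y-axis gridline crossings are at y ∈ {-1, 0}; the x-axis gridline crossings are at x ∈ {-1, 0}.
Solving for integer coefficients yields p as stated.

3*x^2 + x*y - 3*y^2 + 3*x - 3*y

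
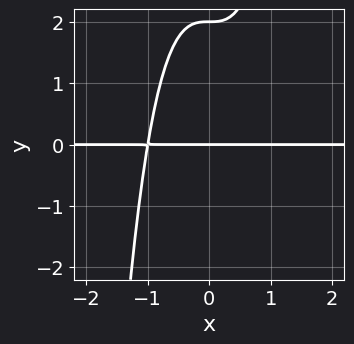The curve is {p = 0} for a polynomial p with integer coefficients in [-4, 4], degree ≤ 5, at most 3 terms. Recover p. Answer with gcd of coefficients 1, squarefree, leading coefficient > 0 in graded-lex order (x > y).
Degree: a generic line meets the curve in up to 4 points, so deg p = 4.
Observable constraints: among the integer gridlines, it crosses the y-axis at y ∈ {0, 2}; the visible x-axis segment lies entirely on the curve.
Solving for integer coefficients yields p as stated.

2*x^3*y - y^2 + 2*y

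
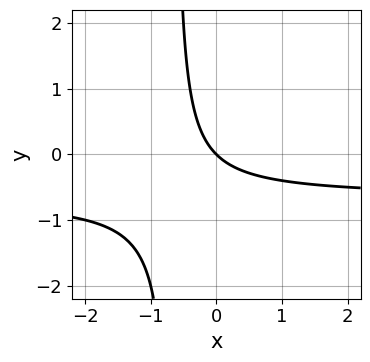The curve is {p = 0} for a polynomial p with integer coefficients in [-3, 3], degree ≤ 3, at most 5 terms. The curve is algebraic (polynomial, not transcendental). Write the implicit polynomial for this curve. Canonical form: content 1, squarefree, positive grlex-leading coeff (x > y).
3*x*y + 2*x + 2*y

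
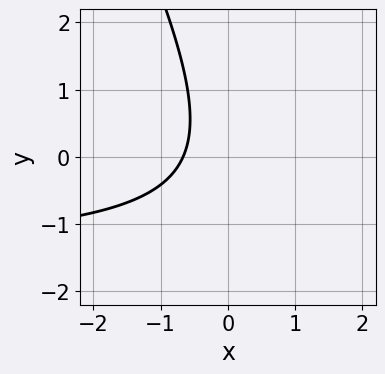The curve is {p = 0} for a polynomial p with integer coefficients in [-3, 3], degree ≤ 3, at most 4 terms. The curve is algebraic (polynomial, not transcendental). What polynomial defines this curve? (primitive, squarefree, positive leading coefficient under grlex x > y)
(a) deg p = 2.
(b) Checking where it meets the axes: no y-intercept at any integer in the box.
(c) Putting this together gives p.

2*x*y + y^2 + 3*x + 2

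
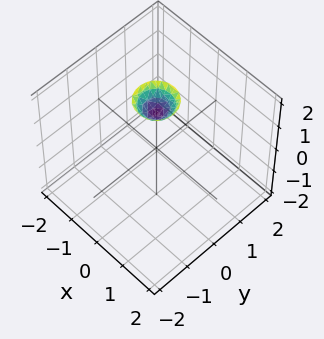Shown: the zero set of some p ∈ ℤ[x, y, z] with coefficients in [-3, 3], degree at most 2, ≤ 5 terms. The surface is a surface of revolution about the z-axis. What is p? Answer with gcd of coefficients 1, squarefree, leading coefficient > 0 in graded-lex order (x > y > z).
First, degree: the shape is more complex than any degree-1 surface, so deg p = 2.
Then, by symmetry, the z-axis is an axis of rotation, so x and y enter only as x² + y².
Then, against the integer gridlines: it misses every integer gridline on the y-axis; a circular section at z = 2 has radius between 0 and 1; the surface avoids every integer x-axis point in the box.
Finally, fitting integer coefficients to these (and the overall shape) gives p.

3*x^2 + 3*y^2 - 2*z + 3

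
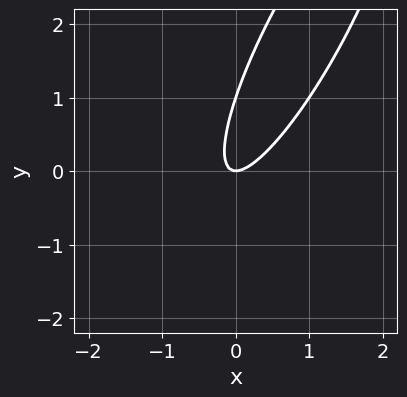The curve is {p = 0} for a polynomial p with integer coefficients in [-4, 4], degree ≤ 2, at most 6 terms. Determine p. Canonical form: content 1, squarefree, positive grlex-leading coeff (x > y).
3*x^2 - 3*x*y + y^2 - y

1. deg p = 2. A generic line meets the curve in up to 2 points.
2. Checking where it meets the axes: it crosses the x-axis at the gridline x = 0; among the integer gridlines, it crosses the y-axis at y ∈ {0, 1}.
3. Assembling these constraints gives the stated polynomial.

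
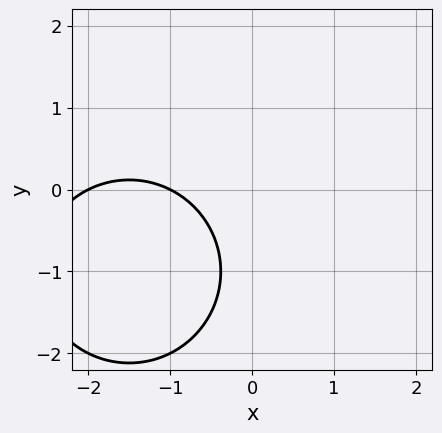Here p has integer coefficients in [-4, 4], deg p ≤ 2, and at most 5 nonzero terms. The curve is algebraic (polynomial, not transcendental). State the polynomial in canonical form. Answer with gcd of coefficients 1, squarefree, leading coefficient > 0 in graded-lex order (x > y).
x^2 + y^2 + 3*x + 2*y + 2

First, degree: the shape is more complex than any degree-1 curve, so deg p = 2.
Next, from the visible intercepts: the x-axis gridline crossings are at x ∈ {-2, -1}; it misses every integer gridline on the y-axis.
Finally, the integer polynomial consistent with all of this is the stated p.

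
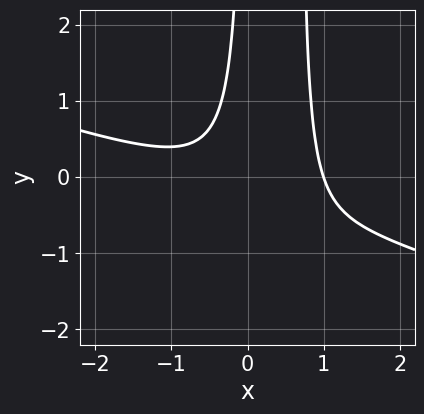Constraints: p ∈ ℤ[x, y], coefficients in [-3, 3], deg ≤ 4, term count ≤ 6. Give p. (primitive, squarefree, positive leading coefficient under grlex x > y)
First, deg p = 3. No degree-2 curve has this shape.
Next, checking where it meets the axes: the curve avoids every integer y-axis point in the box; it meets the x-axis at x = 1 (among the integer gridlines).
Finally, together with the visible shape, these determine p as stated.

x^3 + 3*x^2*y - 2*x*y - 1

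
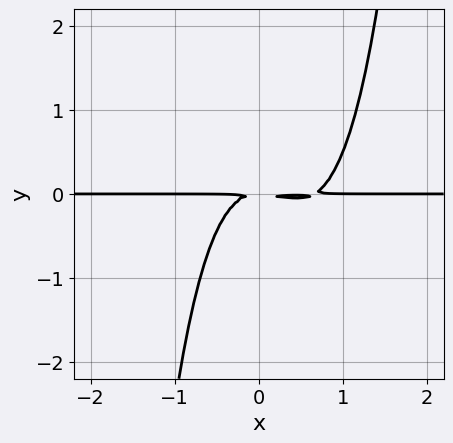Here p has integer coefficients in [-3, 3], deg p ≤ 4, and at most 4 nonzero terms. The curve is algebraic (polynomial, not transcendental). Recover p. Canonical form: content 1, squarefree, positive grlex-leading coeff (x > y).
3*x^3*y - 2*x^2*y - 2*y^2

First, deg p = 4. No degree-3 curve has this shape.
Next, against the integer gridlines: every point of the x-axis in the box is on the curve.
Finally, the integer polynomial consistent with all of this is the stated p.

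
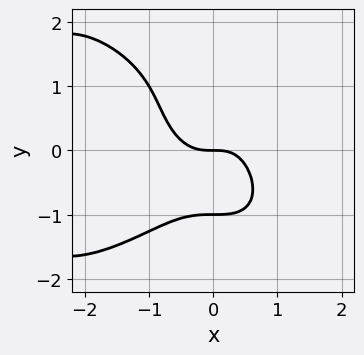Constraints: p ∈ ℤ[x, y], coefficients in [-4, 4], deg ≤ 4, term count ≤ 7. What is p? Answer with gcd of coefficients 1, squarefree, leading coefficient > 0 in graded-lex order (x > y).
x^4 + y^4 + 3*x^3 - y^3 + 2*y

(a) deg p = 4.
(b) From the visible intercepts: it meets the x-axis at x = 0 (among the integer gridlines); the y-axis gridline crossings are at y ∈ {-1, 0}.
(c) Fitting integer coefficients to these (and the overall shape) gives p.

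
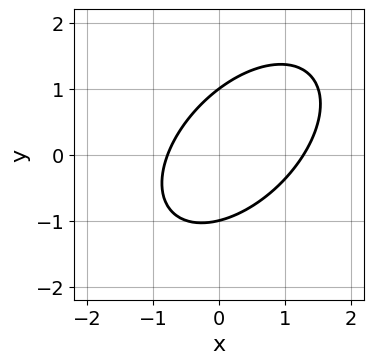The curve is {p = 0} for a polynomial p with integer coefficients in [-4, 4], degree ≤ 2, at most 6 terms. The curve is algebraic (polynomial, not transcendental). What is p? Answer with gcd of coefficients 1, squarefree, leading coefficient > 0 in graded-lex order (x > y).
2*x^2 - 2*x*y + 2*y^2 - x - 2

The degree is 2 — the shape is more complex than any degree-1 curve.
Observable constraints: the y-axis gridline crossings are at y ∈ {-1, 1}.
Assembling these constraints gives the stated polynomial.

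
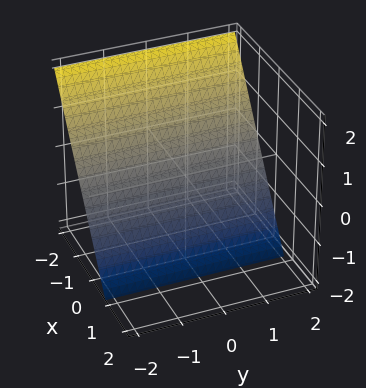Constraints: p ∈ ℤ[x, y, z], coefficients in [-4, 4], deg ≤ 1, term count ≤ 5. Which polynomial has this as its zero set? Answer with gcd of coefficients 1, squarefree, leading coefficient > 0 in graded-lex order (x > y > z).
(a) Degree: the surface is flat (a plane), so deg p = 1.
(b) From the axis intercepts and sections: no y-intercept at any integer in the box; it crosses the z-axis at the gridline z = -1.
(c) Together with the visible shape, these determine p as stated.

3*x + 2*z + 2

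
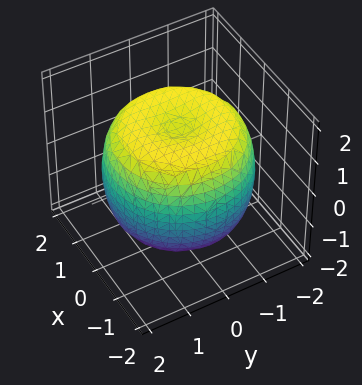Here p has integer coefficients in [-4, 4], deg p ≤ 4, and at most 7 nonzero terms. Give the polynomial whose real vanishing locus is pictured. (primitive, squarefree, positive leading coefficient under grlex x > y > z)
x^4 + 2*x^2*y^2 + y^4 - 2*x^2 - 2*y^2 + 2*z^2 - 3

deg p = 4.
Symmetry: every cross-section ⟂ z is a circle, so x, y appear only via x² + y².
Reading off the gridlines: a circular section at z = 1 has radius between 1 and 2.
Matching integer coefficients to the picture gives p.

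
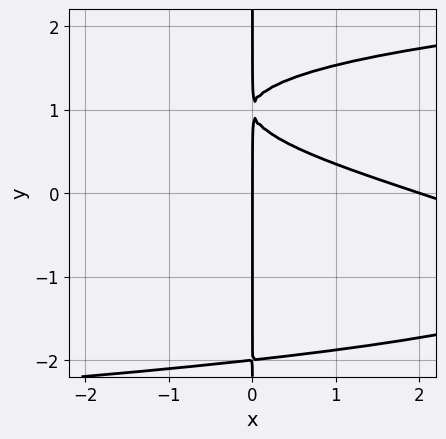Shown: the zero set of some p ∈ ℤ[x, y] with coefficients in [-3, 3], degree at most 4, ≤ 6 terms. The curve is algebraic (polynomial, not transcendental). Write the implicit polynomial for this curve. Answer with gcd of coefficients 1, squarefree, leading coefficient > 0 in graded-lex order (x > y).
x*y^3 - x^2 - 3*x*y + 2*x

1. Degree: no degree-3 curve has this shape, so deg p = 4.
2. Observable constraints: the visible y-axis segment lies entirely on the curve; the x-axis gridline crossings are at x ∈ {0, 2}.
3. The integer polynomial consistent with all of this is the stated p.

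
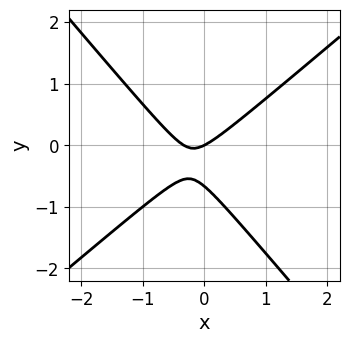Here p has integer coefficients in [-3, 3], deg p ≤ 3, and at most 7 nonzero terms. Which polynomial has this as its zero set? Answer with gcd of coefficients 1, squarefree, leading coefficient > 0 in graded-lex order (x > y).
(a) The degree is 2 — no degree-1 curve has this shape.
(b) Reading off the gridlines: one x-axis crossing is at x = 0; it crosses the y-axis at the gridline y = 0.
(c) Fitting integer coefficients to these (and the overall shape) gives p.

3*x^2 - x*y - 3*y^2 + x - 2*y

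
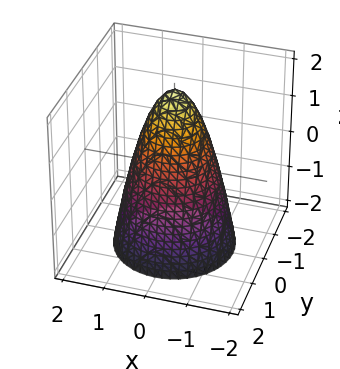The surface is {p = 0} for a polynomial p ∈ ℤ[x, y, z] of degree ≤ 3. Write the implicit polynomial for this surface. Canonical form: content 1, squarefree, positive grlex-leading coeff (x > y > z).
2*x^2 + 2*y^2 + z - 2

1. deg p = 2.
2. By symmetry, every cross-section ⟂ z is a circle, so x, y appear only via x² + y².
3. From the axis intercepts and sections: it meets the z-axis at z = 2 (among the integer gridlines); among the integer gridlines, it crosses the y-axis at y ∈ {-1, 1}.
4. Putting this together gives p.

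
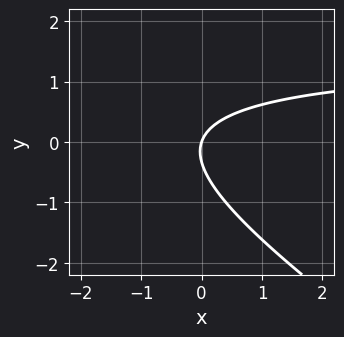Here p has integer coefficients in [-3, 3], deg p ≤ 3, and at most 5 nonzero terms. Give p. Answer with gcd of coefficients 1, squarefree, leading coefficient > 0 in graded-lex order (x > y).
2*x*y + 3*y^2 - 3*x + y

deg p = 2.
From the axis intercepts and sections: one x-axis crossing is at x = 0; one y-axis crossing is at y = 0.
The integer polynomial consistent with all of this is the stated p.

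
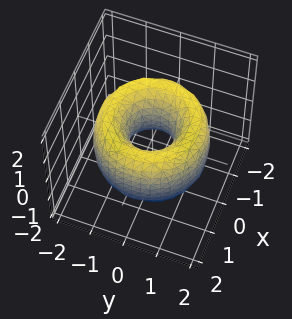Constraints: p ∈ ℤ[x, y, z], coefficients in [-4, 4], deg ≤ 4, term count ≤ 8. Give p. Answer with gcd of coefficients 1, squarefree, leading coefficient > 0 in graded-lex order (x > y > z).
The degree is 4 — the shape is more complex than any degree-3 surface.
Symmetry: the surface is invariant under rotation about z: p = q(x² + y², z).
Observable constraints: no z-intercept at any integer in the box; a circular section at z = 0 has radius between 0 and 1.
Together with the visible shape, these determine p as stated.

x^4 + 2*x^2*y^2 + y^4 - 3*x^2 - 3*y^2 + z^2 + 1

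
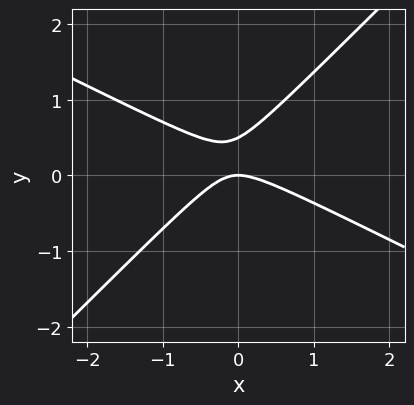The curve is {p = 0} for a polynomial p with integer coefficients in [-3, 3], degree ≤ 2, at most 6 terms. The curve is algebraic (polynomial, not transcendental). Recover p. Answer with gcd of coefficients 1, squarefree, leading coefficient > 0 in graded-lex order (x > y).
x^2 + x*y - 2*y^2 + y

(a) deg p = 2. A generic line meets the curve in up to 2 points.
(b) Observable constraints: it meets the y-axis at y = 0 (among the integer gridlines); it meets the x-axis at x = 0 (among the integer gridlines).
(c) The integer polynomial consistent with all of this is the stated p.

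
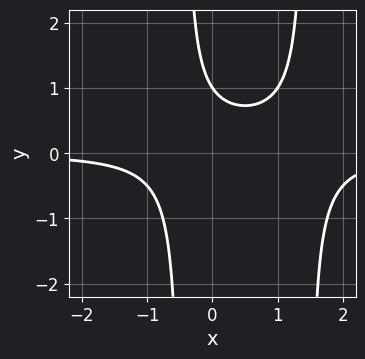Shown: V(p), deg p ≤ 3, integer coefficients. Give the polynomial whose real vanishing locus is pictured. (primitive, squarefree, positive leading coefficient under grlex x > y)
(a) Degree: a generic line meets the curve in up to 3 points, so deg p = 3.
(b) From the axis intercepts and sections: it meets the y-axis at y = 1 (among the integer gridlines); the curve avoids every integer x-axis point in the box.
(c) Solving for integer coefficients yields p as stated.

3*x^2*y - 3*x*y - 2*y + 2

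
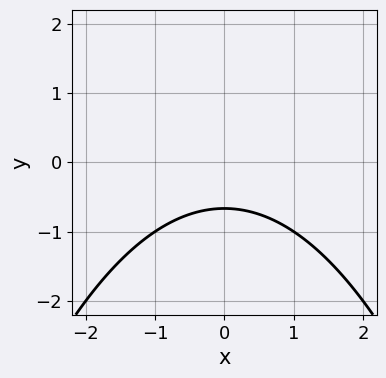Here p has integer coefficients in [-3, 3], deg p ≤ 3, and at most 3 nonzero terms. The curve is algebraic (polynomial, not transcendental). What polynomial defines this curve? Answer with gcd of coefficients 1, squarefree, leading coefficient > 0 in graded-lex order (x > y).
x^2 + 3*y + 2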